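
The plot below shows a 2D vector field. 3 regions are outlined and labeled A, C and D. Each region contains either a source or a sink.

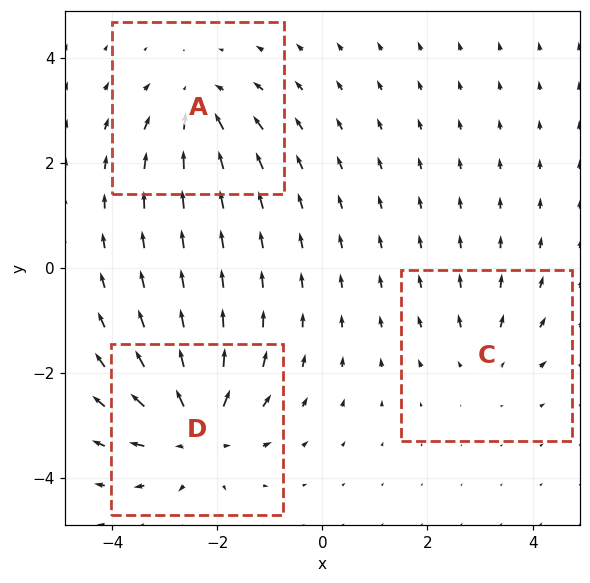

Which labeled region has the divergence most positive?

D

Divergence at each region's feature centre — A: about -4, C: about +2, D: about +5. Region D is most positive.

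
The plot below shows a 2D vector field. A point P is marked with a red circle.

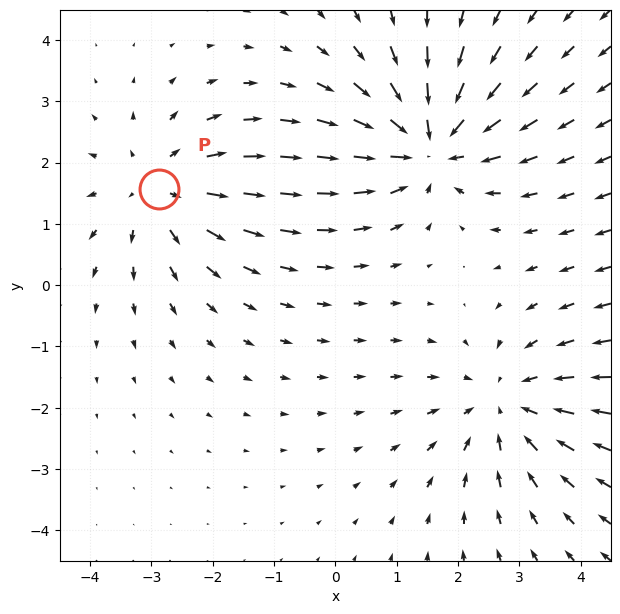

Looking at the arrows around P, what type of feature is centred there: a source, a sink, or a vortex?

At P (-2.9, 1.6) the arrows spread outward. Divergence about +3, curl ≈0 — positive divergence with near-zero curl is a source.

source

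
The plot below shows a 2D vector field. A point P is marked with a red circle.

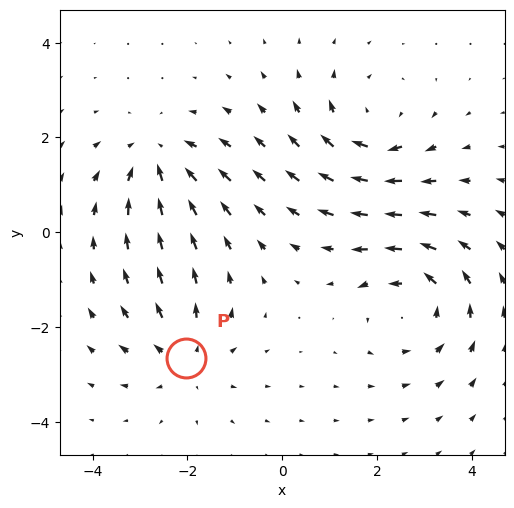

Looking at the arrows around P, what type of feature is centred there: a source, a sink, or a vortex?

source

At P (-2.0, -2.6) the arrows spread outward. Divergence about +3, curl ≈0 — positive divergence with near-zero curl is a source.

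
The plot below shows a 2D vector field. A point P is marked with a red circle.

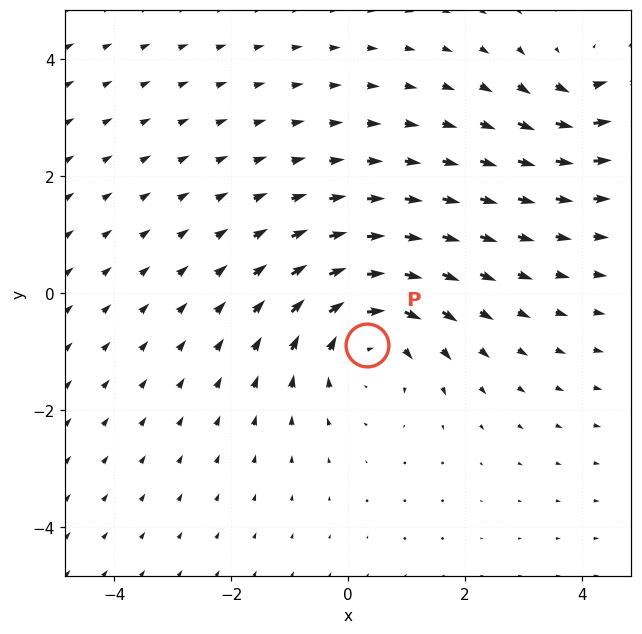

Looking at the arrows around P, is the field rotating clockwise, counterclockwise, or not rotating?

clockwise

Near P at (0.3, -0.9) the arrows circulate clockwise. The curl (z-component) there is about -4; negative curl means clockwise rotation.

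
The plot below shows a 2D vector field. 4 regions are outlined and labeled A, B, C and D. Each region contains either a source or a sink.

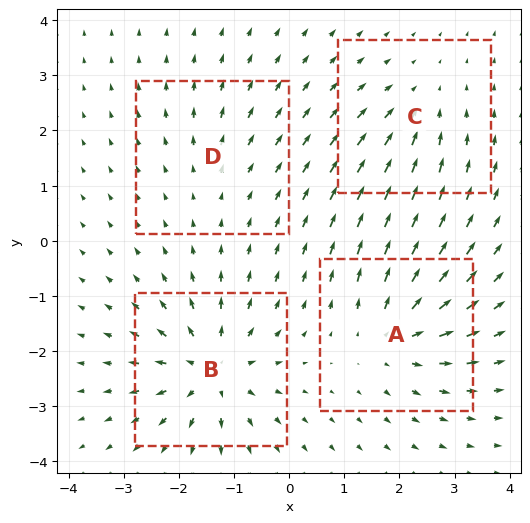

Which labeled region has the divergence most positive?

Divergence at each region's feature centre — A: about +6, B: about +7, C: about -4, D: about +2. Region B is most positive.

B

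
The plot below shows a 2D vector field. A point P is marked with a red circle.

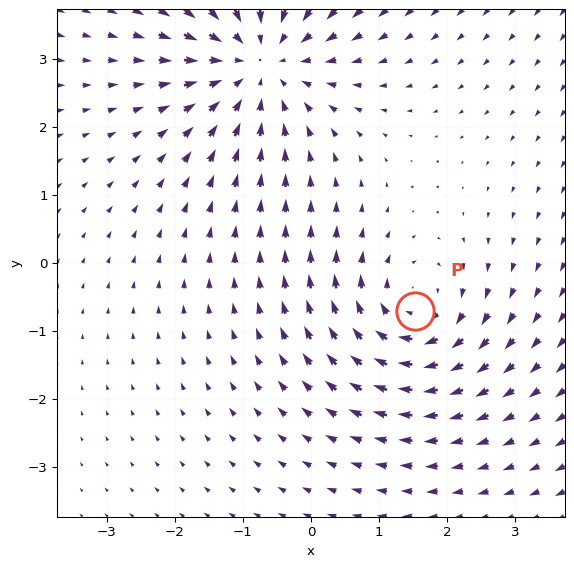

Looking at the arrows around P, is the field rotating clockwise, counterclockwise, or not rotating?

Near P at (1.5, -0.7) the arrows circulate clockwise. The curl (z-component) there is about -4; negative curl means clockwise rotation.

clockwise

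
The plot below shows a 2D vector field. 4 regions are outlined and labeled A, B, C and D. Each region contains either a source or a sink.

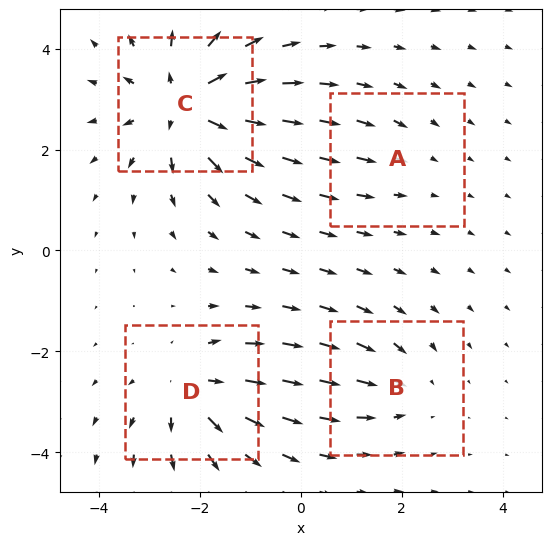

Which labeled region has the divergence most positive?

C

Divergence at each region's feature centre — A: about -2, B: about -3, C: about +7, D: about +5. Region C is most positive.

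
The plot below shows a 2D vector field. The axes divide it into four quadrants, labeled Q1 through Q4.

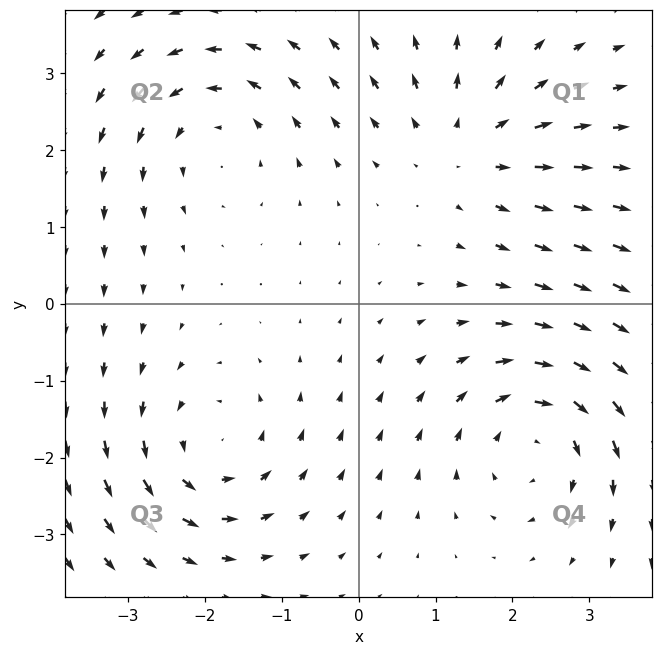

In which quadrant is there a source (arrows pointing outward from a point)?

Q1

The source sits at approximately (1.4, 2.1), which lies in quadrant Q1. The divergence there is about +4, positive as expected for a source.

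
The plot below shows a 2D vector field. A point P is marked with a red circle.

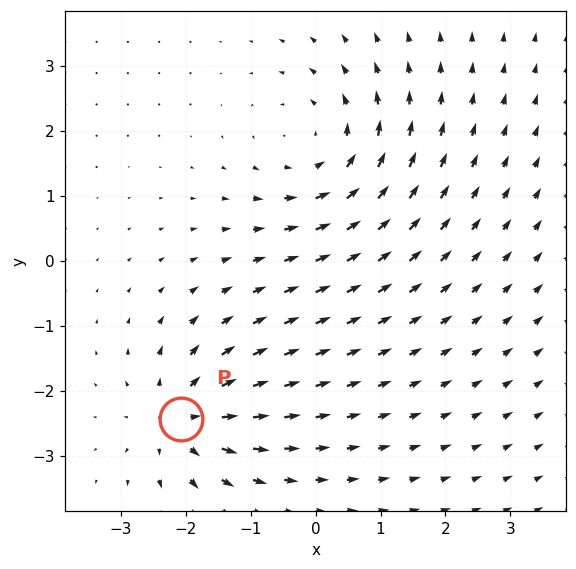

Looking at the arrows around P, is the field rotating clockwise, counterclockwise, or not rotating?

Near P at (-2.1, -2.4) the arrows show no circulation. The curl there is ≈0.

not rotating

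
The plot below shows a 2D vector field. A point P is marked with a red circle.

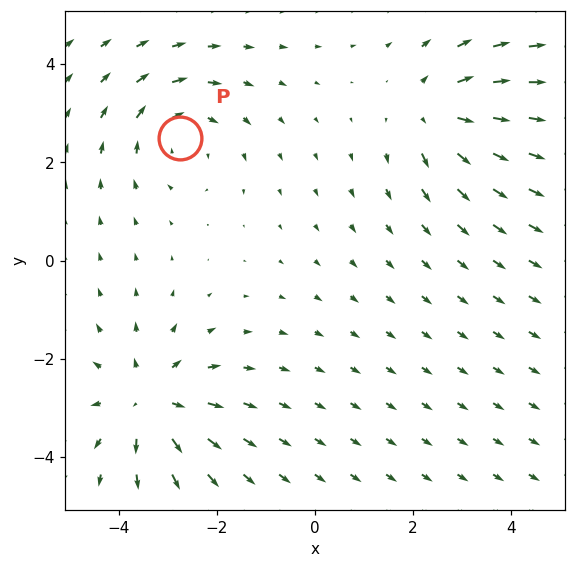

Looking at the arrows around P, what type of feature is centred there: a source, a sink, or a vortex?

vortex

At P (-2.7, 2.5) the arrows circulate clockwise. Divergence ≈0, curl about -3 — near-zero divergence with nonzero curl is a vortex.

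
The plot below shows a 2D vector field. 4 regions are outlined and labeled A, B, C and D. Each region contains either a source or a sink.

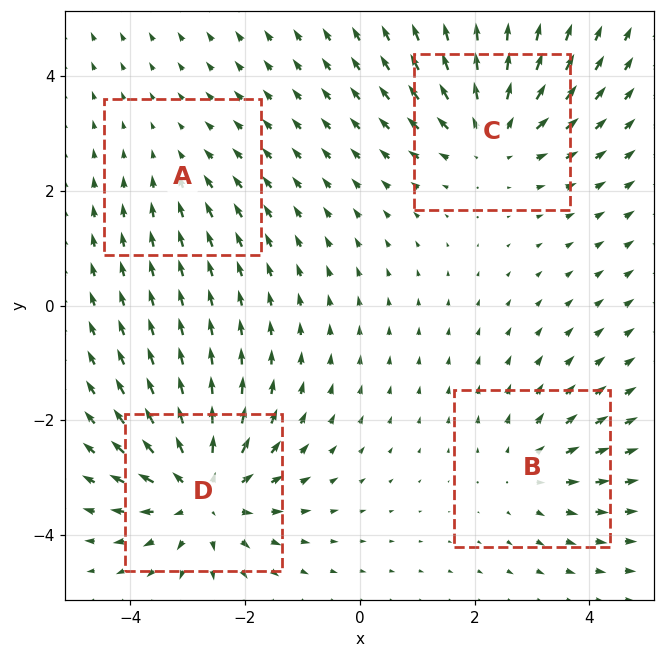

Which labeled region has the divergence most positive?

Divergence at each region's feature centre — A: about -2, B: about +3, C: about +5, D: about +6. Region D is most positive.

D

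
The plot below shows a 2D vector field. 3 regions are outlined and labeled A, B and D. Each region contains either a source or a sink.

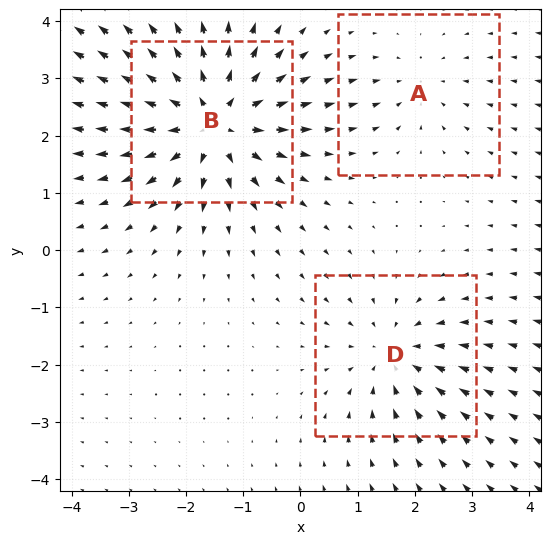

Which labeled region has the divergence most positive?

Divergence at each region's feature centre — A: about -2, B: about +5, D: about -3. Region B is most positive.

B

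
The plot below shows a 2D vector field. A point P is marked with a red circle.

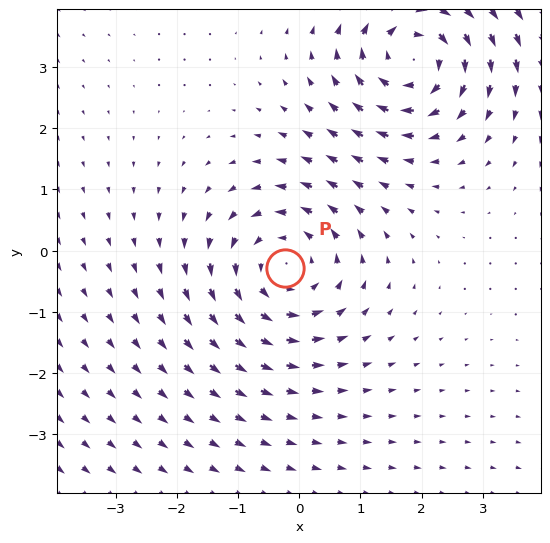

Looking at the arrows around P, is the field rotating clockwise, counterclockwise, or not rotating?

counterclockwise

Near P at (-0.2, -0.3) the arrows circulate counterclockwise. The curl (z-component) there is about +2; positive curl means counterclockwise rotation.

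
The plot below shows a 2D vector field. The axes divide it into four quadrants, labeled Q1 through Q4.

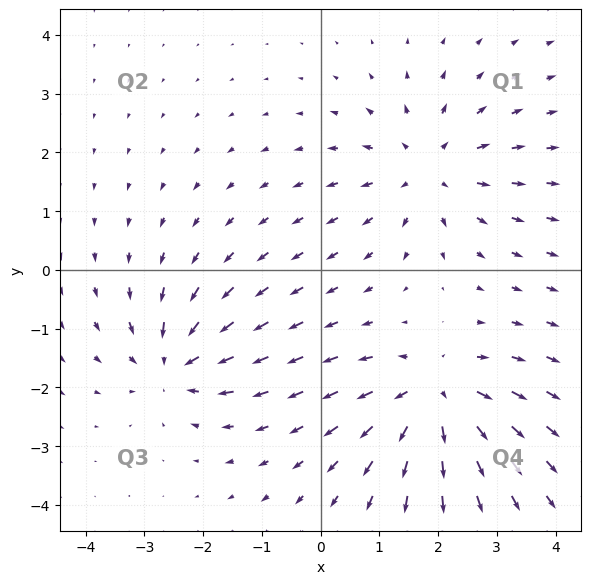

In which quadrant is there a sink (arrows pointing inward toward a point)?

The sink sits at approximately (-2.5, -1.6), which lies in quadrant Q3. The divergence there is about -5, negative as expected for a sink.

Q3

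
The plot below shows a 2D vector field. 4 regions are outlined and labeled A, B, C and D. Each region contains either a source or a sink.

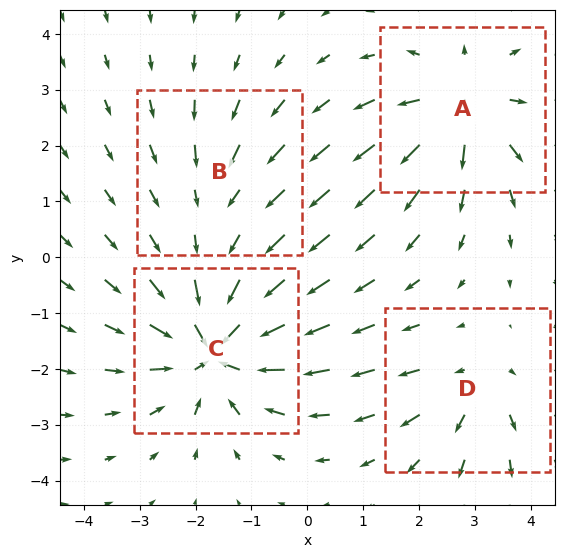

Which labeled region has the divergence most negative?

C

Divergence at each region's feature centre — A: about +5, B: about -2, C: about -7, D: about +3. Region C is most negative.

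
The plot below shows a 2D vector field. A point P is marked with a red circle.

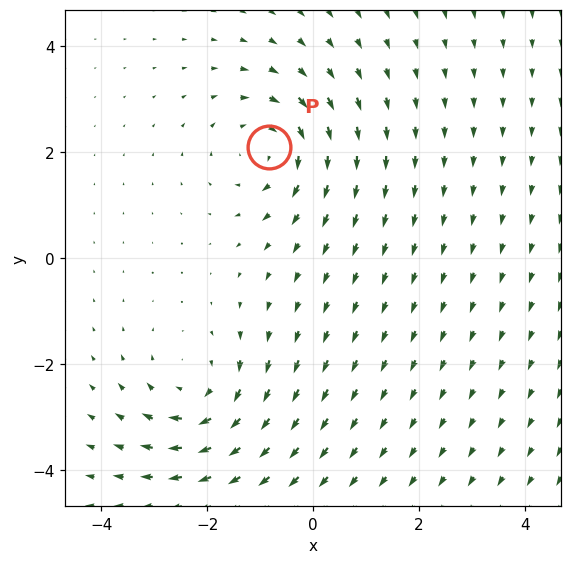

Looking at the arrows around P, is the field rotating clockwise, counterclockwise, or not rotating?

clockwise

Near P at (-0.8, 2.1) the arrows circulate clockwise. The curl (z-component) there is about -3; negative curl means clockwise rotation.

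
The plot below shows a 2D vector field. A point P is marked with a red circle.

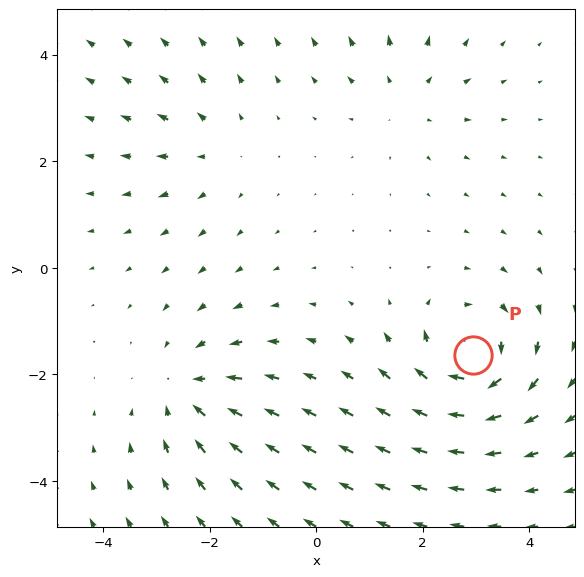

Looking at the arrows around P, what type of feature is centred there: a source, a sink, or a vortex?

vortex

At P (2.9, -1.6) the arrows circulate clockwise. Divergence ≈0, curl about -6 — near-zero divergence with nonzero curl is a vortex.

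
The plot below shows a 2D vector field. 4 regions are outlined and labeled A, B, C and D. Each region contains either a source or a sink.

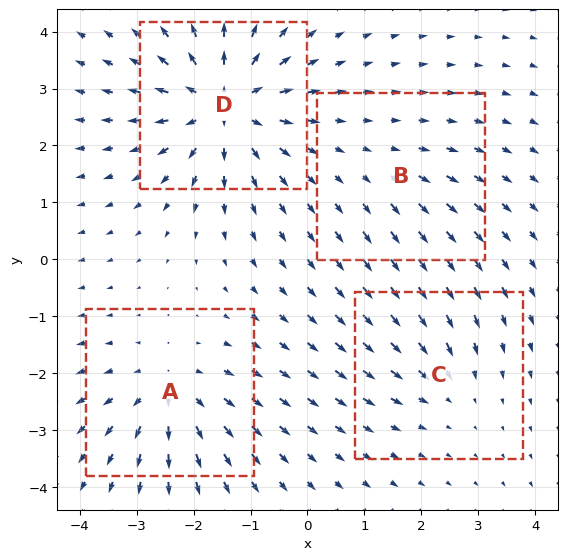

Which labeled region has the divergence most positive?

D

Divergence at each region's feature centre — A: about +5, B: about +2, C: about -3, D: about +7. Region D is most positive.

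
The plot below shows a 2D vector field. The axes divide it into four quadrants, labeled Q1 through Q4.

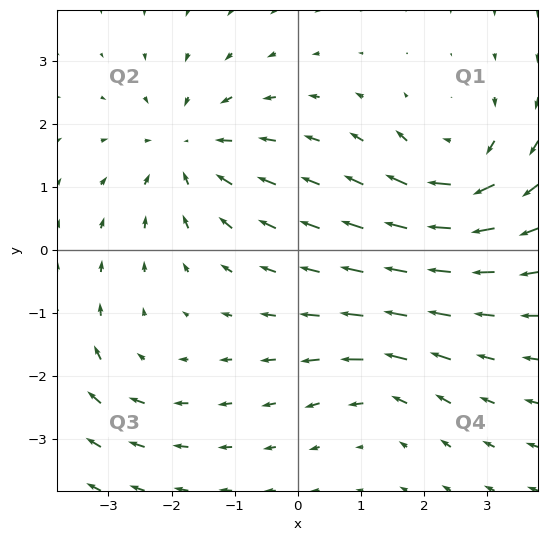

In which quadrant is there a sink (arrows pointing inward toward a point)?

The sink sits at approximately (-1.7, 1.6), which lies in quadrant Q2. The divergence there is about -5, negative as expected for a sink.

Q2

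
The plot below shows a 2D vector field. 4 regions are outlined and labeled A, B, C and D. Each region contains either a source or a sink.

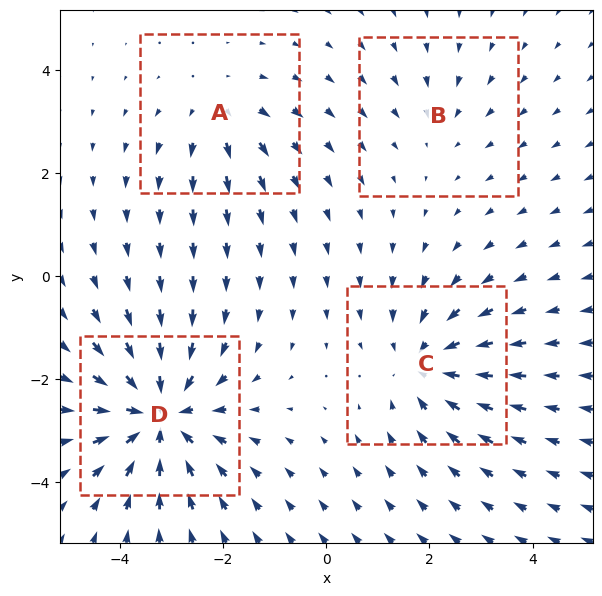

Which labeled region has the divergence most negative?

Divergence at each region's feature centre — A: about +3, B: about -2, C: about -4, D: about -6. Region D is most negative.

D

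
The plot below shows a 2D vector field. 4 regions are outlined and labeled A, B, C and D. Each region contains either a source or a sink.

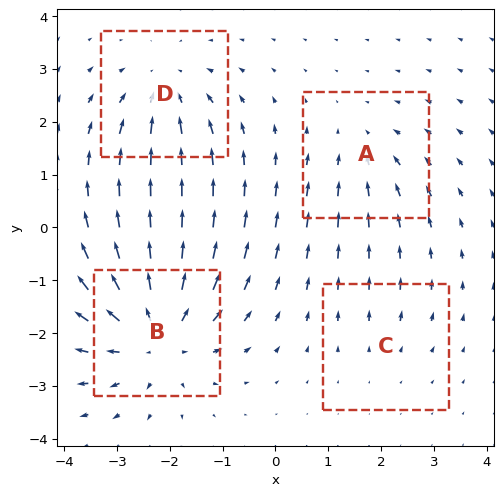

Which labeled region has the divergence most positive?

Divergence at each region's feature centre — A: about -3, B: about +6, C: about +2, D: about -4. Region B is most positive.

B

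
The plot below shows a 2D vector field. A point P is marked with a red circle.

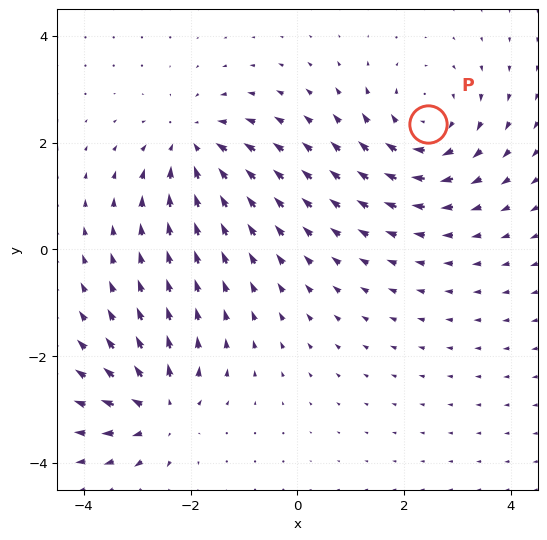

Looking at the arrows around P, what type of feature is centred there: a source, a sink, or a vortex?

At P (2.4, 2.3) the arrows circulate clockwise. Divergence ≈0, curl about -4 — near-zero divergence with nonzero curl is a vortex.

vortex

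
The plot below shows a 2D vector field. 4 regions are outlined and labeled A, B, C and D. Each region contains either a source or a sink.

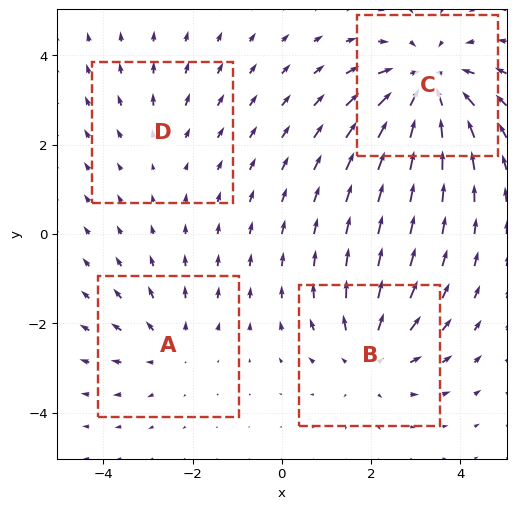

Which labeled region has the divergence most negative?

C

Divergence at each region's feature centre — A: about +3, B: about +4, C: about -6, D: about +2. Region C is most negative.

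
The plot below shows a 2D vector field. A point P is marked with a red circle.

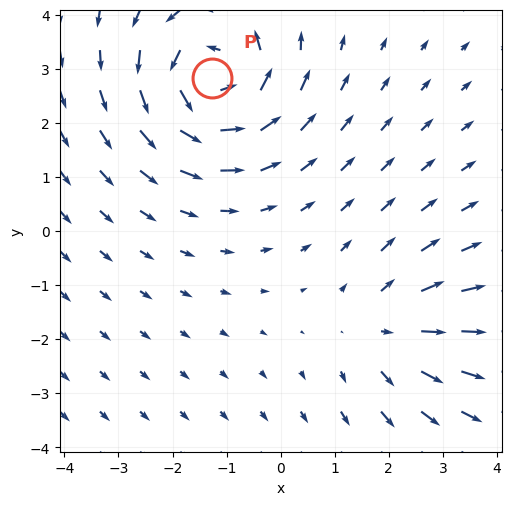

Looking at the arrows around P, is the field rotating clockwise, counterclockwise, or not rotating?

Near P at (-1.3, 2.8) the arrows circulate counterclockwise. The curl (z-component) there is about +4; positive curl means counterclockwise rotation.

counterclockwise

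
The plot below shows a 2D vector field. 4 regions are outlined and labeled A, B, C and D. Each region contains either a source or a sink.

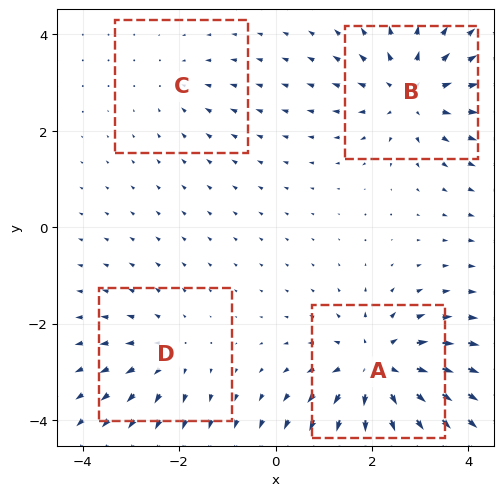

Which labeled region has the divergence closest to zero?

Divergence at each region's feature centre — A: about +6, B: about +5, C: about -2, D: about +3. Region C is closest to zero.

C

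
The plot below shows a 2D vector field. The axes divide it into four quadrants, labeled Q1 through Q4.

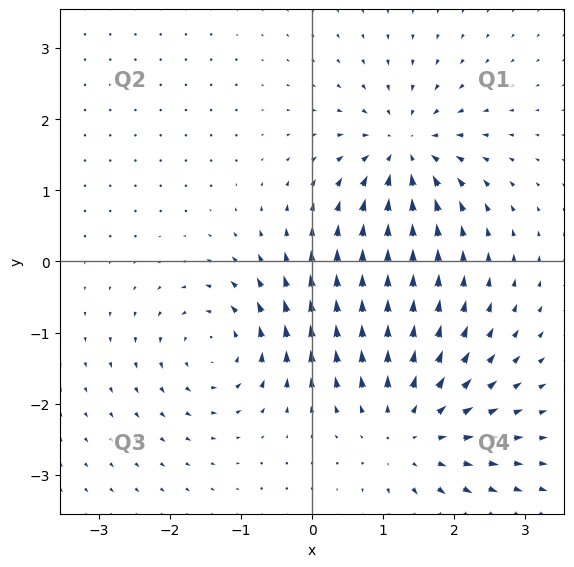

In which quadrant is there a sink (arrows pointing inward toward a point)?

Q1

The sink sits at approximately (1.3, 1.6), which lies in quadrant Q1. The divergence there is about -6, negative as expected for a sink.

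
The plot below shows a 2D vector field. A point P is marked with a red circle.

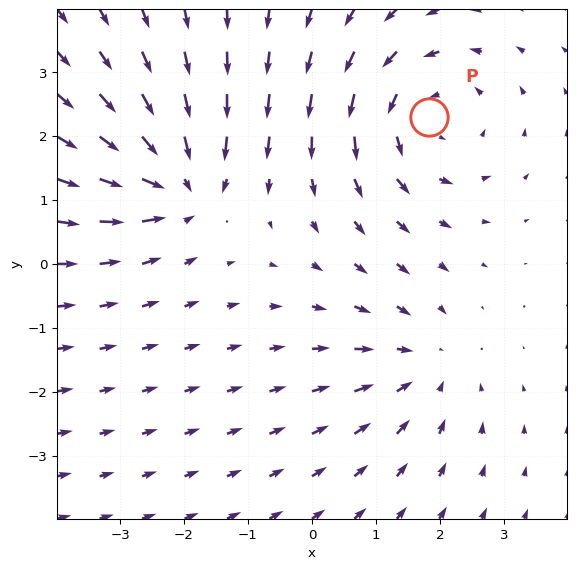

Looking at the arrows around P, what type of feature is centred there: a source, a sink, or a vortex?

vortex

At P (1.8, 2.3) the arrows circulate counterclockwise. Divergence ≈0, curl about +4 — near-zero divergence with nonzero curl is a vortex.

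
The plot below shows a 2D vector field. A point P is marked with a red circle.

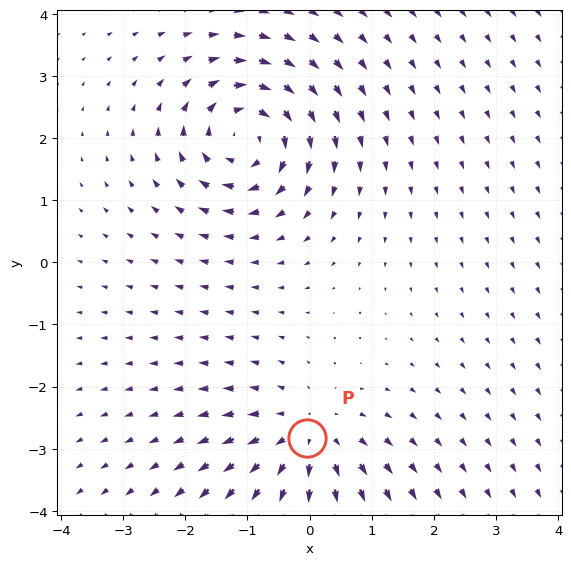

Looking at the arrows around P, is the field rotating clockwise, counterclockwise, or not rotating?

not rotating

Near P at (-0.0, -2.8) the arrows show no circulation. The curl there is ≈0.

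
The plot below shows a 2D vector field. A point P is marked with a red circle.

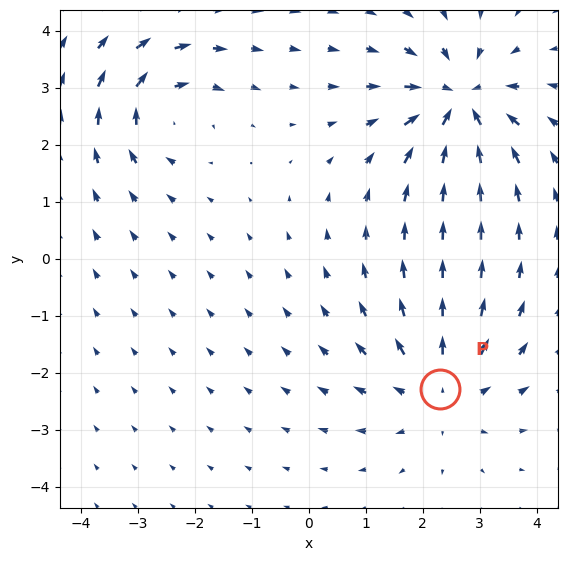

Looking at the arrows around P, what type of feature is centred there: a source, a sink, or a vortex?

source

At P (2.3, -2.3) the arrows spread outward. Divergence about +3, curl ≈0 — positive divergence with near-zero curl is a source.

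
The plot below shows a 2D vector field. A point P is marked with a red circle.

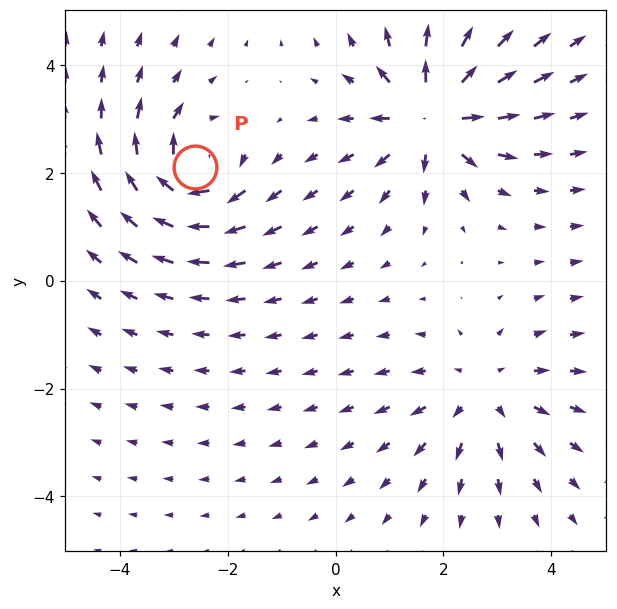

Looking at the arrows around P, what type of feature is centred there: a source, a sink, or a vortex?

At P (-2.6, 2.1) the arrows circulate clockwise. Divergence ≈0, curl about -5 — near-zero divergence with nonzero curl is a vortex.

vortex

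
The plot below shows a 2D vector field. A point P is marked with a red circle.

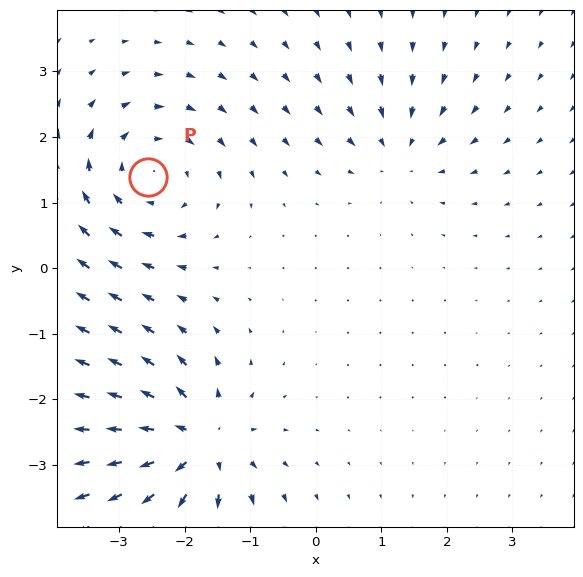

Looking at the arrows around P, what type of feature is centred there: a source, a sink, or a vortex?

vortex

At P (-2.6, 1.4) the arrows circulate clockwise. Divergence ≈0, curl about -5 — near-zero divergence with nonzero curl is a vortex.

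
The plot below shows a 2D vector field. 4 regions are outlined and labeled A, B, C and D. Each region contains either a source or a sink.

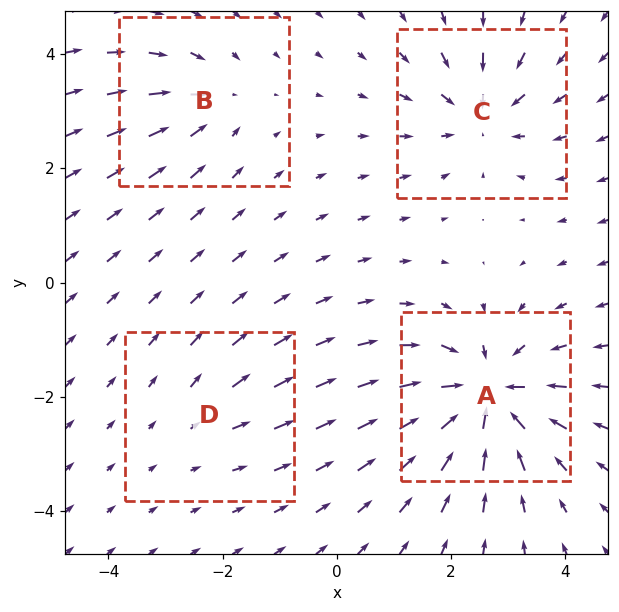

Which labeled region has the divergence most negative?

A

Divergence at each region's feature centre — A: about -8, B: about -4, C: about -5, D: about +2. Region A is most negative.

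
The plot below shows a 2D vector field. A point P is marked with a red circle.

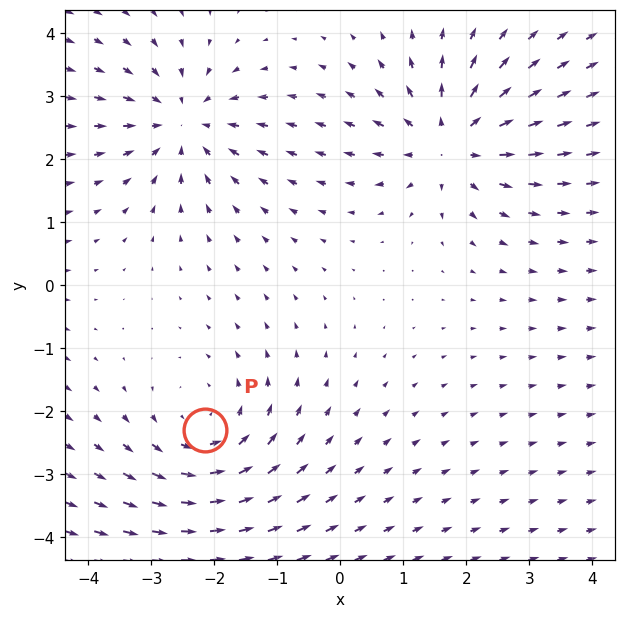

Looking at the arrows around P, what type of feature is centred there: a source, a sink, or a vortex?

At P (-2.2, -2.3) the arrows circulate counterclockwise. Divergence ≈0, curl about +2 — near-zero divergence with nonzero curl is a vortex.

vortex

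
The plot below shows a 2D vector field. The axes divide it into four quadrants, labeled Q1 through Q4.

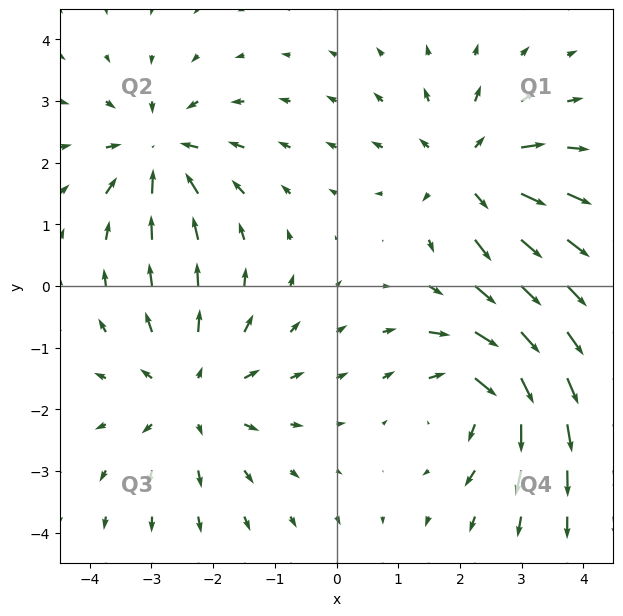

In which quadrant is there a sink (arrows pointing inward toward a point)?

The sink sits at approximately (-2.9, 2.2), which lies in quadrant Q2. The divergence there is about -5, negative as expected for a sink.

Q2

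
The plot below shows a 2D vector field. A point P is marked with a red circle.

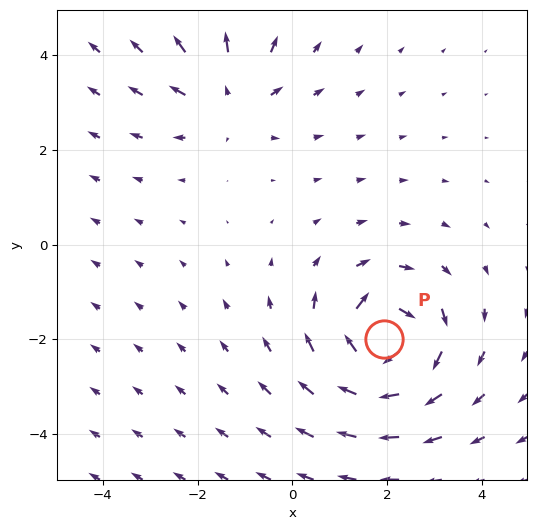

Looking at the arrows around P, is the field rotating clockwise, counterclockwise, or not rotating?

Near P at (1.9, -2.0) the arrows circulate clockwise. The curl (z-component) there is about -5; negative curl means clockwise rotation.

clockwise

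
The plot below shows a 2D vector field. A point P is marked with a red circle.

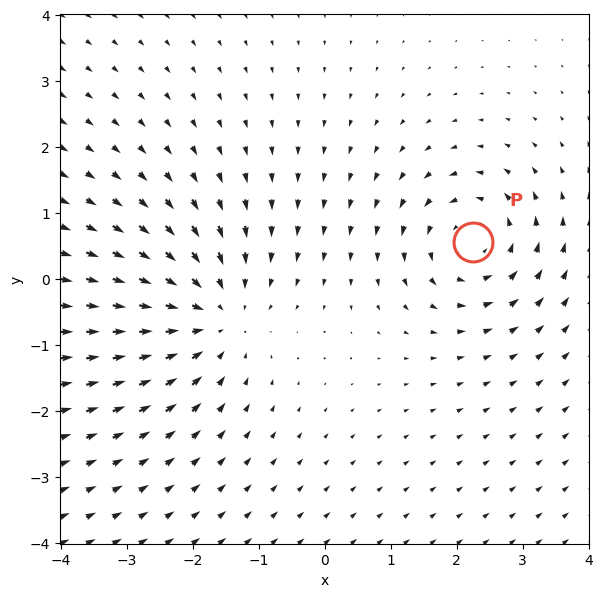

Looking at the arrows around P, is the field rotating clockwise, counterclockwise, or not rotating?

Near P at (2.2, 0.6) the arrows circulate counterclockwise. The curl (z-component) there is about +5; positive curl means counterclockwise rotation.

counterclockwise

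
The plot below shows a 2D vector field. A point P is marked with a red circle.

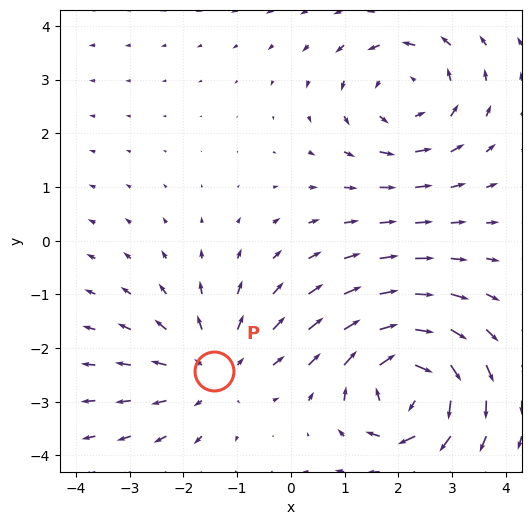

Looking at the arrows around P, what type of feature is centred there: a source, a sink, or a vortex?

At P (-1.4, -2.4) the arrows spread outward. Divergence about +2, curl ≈0 — positive divergence with near-zero curl is a source.

source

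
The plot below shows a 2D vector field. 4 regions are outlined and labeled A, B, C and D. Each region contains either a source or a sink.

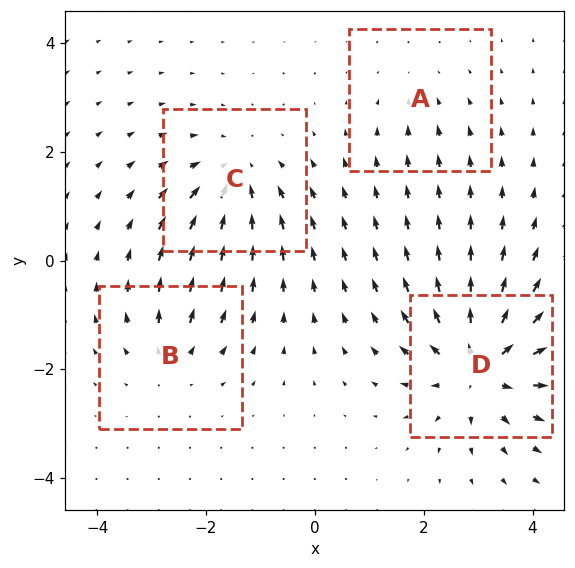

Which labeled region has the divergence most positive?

Divergence at each region's feature centre — A: about -2, B: about +4, C: about -5, D: about +7. Region D is most positive.

D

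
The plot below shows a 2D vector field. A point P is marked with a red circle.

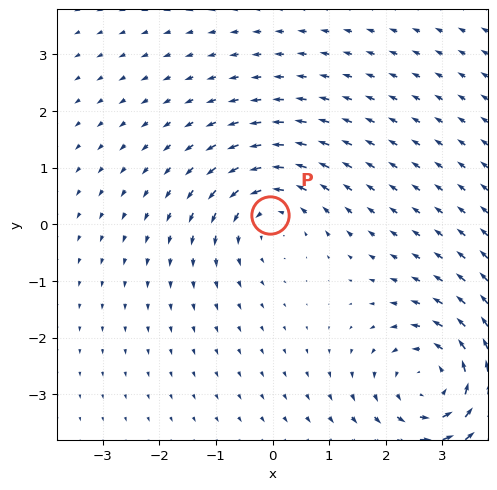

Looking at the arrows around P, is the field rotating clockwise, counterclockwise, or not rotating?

counterclockwise

Near P at (-0.0, 0.2) the arrows circulate counterclockwise. The curl (z-component) there is about +3; positive curl means counterclockwise rotation.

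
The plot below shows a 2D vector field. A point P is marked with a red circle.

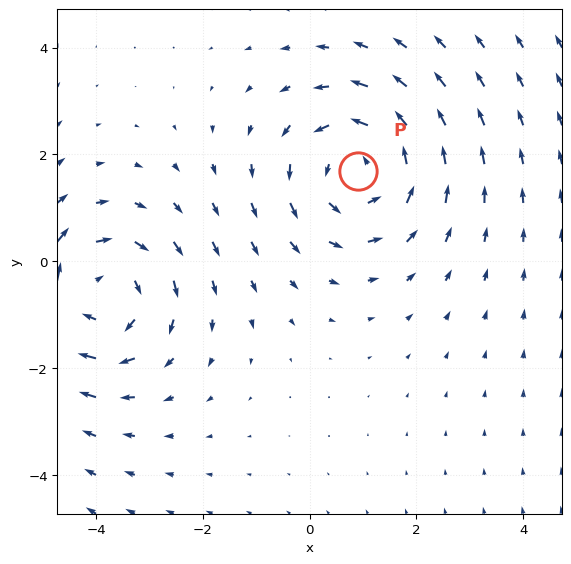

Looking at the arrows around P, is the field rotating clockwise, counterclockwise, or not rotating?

Near P at (0.9, 1.7) the arrows circulate counterclockwise. The curl (z-component) there is about +4; positive curl means counterclockwise rotation.

counterclockwise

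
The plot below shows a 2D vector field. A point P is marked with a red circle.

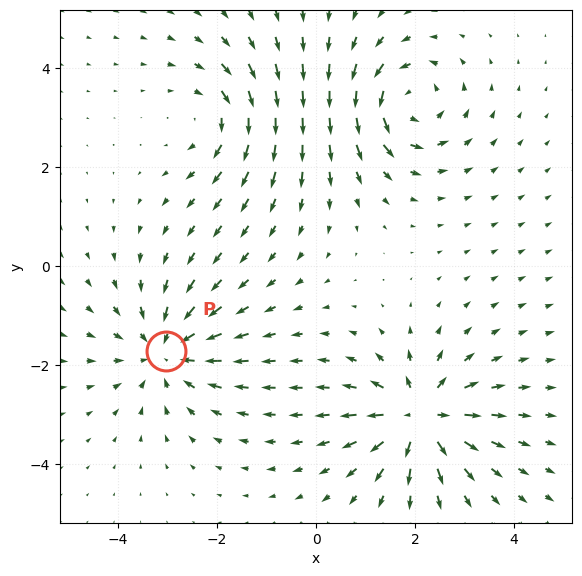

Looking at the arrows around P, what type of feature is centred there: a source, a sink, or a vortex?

At P (-3.0, -1.7) the arrows converge inward. Divergence about -4, curl ≈0 — negative divergence with near-zero curl is a sink.

sink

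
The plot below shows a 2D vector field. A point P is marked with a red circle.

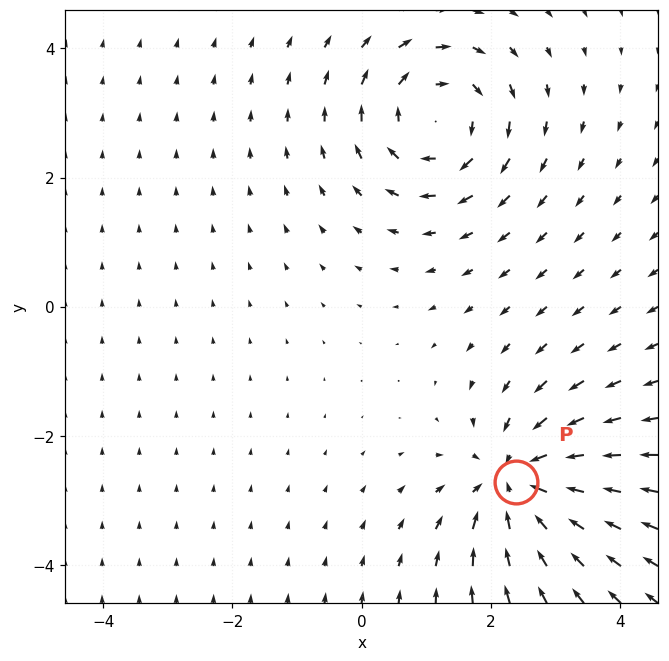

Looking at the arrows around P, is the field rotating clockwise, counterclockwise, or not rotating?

Near P at (2.4, -2.7) the arrows show no circulation. The curl there is ≈0.

not rotating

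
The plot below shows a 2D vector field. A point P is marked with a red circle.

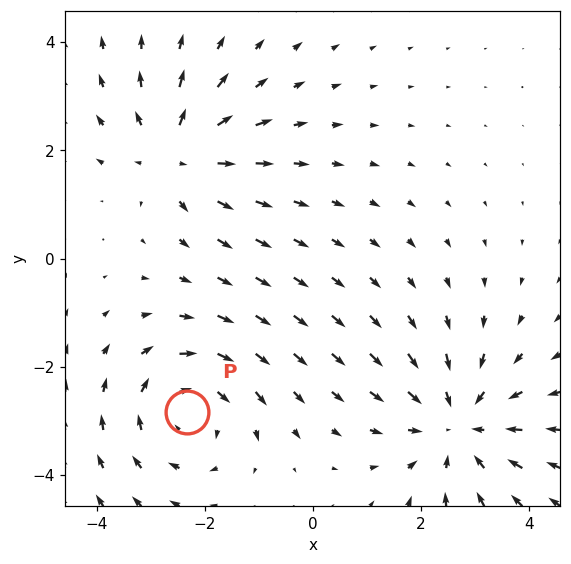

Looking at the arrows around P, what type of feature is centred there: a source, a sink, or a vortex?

vortex

At P (-2.3, -2.8) the arrows circulate clockwise. Divergence ≈0, curl about -3 — near-zero divergence with nonzero curl is a vortex.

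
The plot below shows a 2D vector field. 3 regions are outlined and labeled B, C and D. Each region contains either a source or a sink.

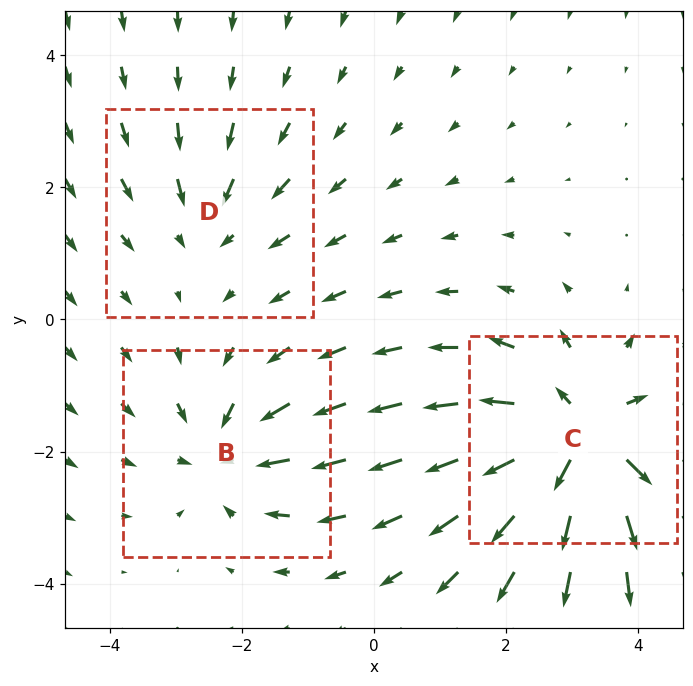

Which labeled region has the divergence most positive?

C

Divergence at each region's feature centre — B: about -3, C: about +5, D: about -2. Region C is most positive.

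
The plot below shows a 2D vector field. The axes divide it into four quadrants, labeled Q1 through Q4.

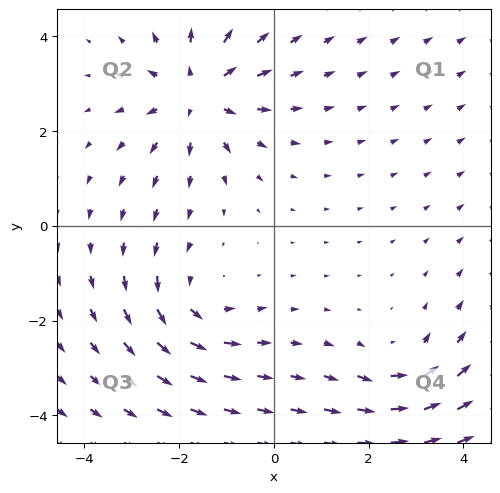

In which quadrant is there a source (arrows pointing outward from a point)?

Q2

The source sits at approximately (-1.6, 2.8), which lies in quadrant Q2. The divergence there is about +4, positive as expected for a source.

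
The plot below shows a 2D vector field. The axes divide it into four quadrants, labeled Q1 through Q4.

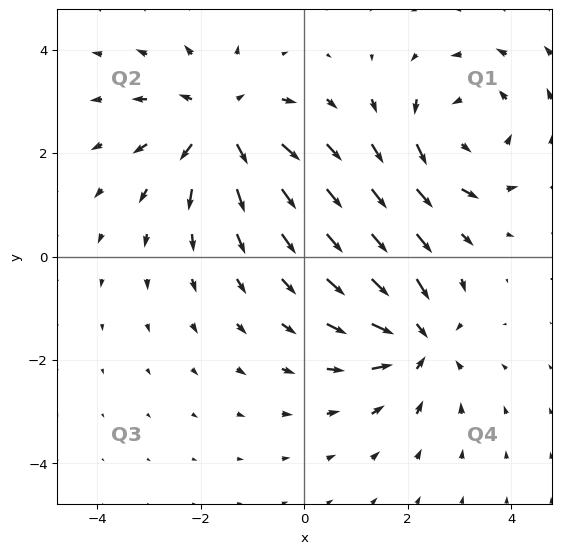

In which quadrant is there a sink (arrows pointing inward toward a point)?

The sink sits at approximately (2.2, -1.6), which lies in quadrant Q4. The divergence there is about -4, negative as expected for a sink.

Q4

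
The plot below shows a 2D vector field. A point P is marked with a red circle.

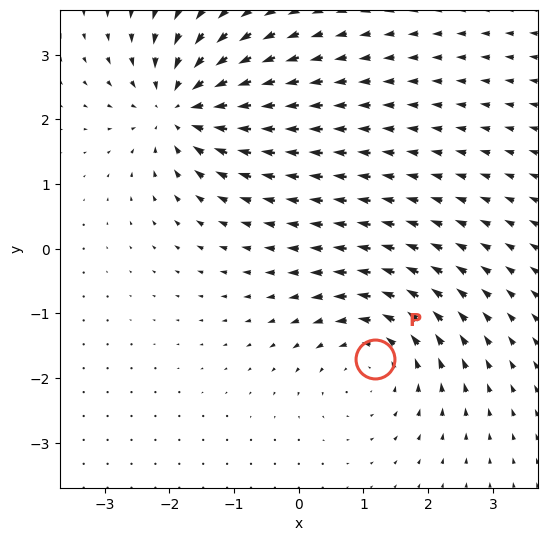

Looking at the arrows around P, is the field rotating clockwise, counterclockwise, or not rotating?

Near P at (1.2, -1.7) the arrows circulate counterclockwise. The curl (z-component) there is about +4; positive curl means counterclockwise rotation.

counterclockwise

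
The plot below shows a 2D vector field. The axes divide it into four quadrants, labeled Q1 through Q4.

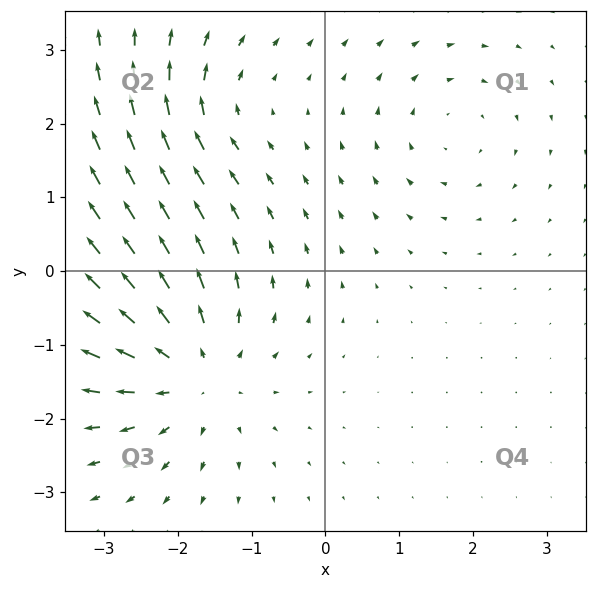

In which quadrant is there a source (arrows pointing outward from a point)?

Q3

The source sits at approximately (-1.8, -1.4), which lies in quadrant Q3. The divergence there is about +5, positive as expected for a source.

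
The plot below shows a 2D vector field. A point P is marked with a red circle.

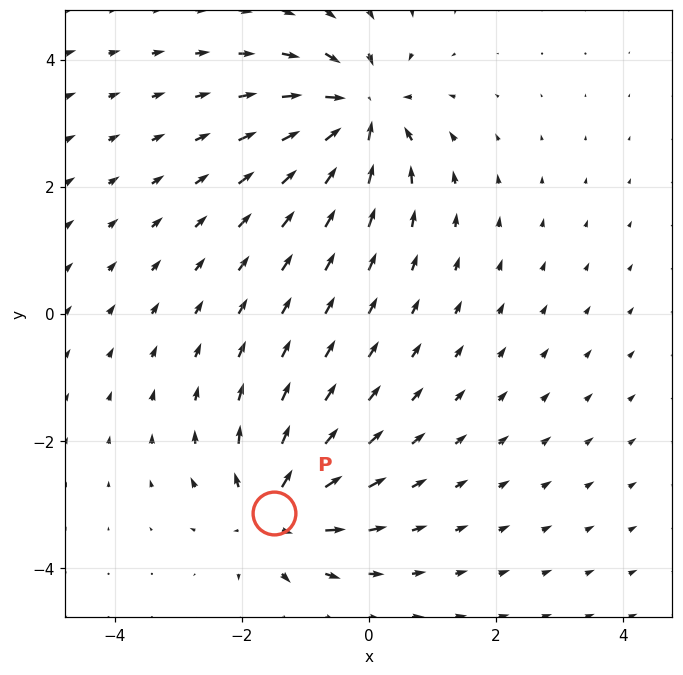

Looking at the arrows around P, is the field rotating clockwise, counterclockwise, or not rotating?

Near P at (-1.5, -3.1) the arrows show no circulation. The curl there is ≈0.

not rotating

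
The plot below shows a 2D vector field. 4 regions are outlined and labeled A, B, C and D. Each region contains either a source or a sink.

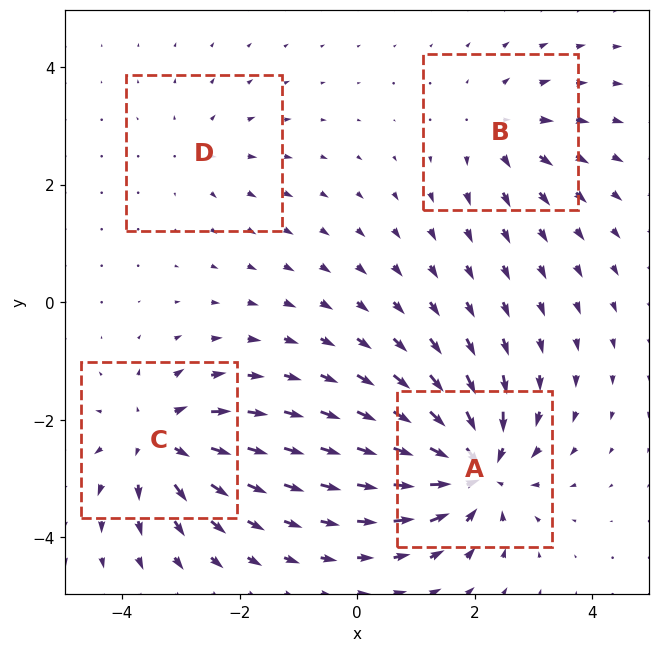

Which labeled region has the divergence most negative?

Divergence at each region's feature centre — A: about -8, B: about +4, C: about +6, D: about +3. Region A is most negative.

A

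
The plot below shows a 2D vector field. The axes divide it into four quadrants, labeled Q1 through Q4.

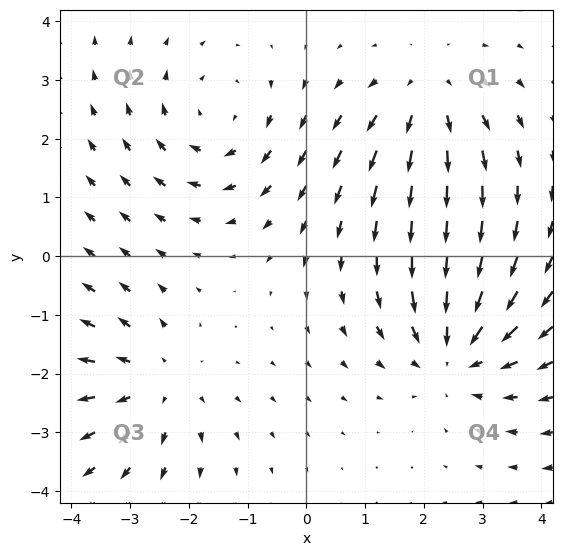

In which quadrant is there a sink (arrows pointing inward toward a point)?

The sink sits at approximately (2.6, -1.6), which lies in quadrant Q4. The divergence there is about -4, negative as expected for a sink.

Q4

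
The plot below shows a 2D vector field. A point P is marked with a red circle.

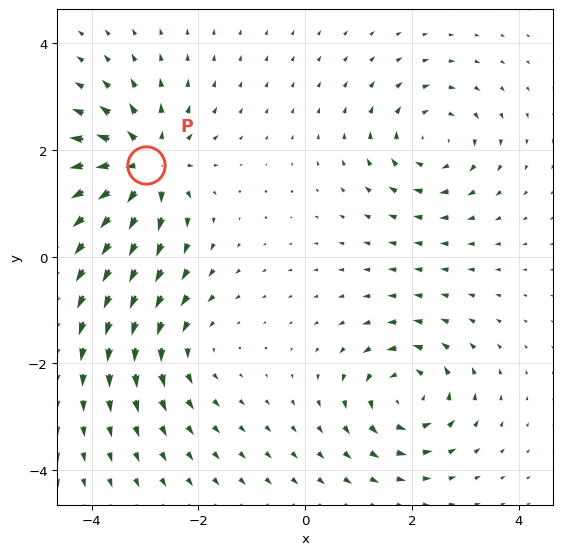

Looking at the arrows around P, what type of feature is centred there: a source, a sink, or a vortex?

At P (-3.0, 1.7) the arrows spread outward. Divergence about +7, curl ≈0 — positive divergence with near-zero curl is a source.

source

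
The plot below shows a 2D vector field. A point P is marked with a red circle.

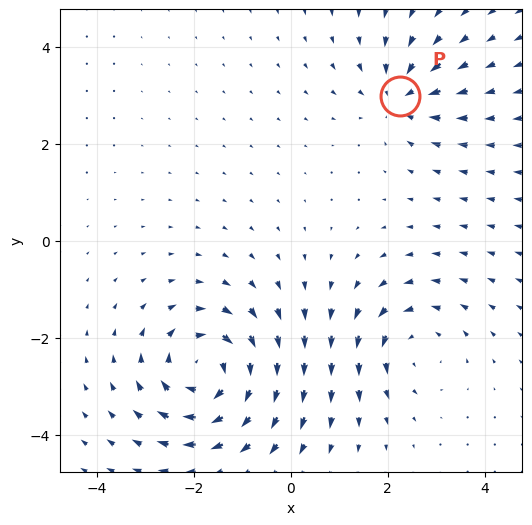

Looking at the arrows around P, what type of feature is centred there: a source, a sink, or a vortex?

At P (2.3, 3.0) the arrows converge inward. Divergence about -3, curl ≈0 — negative divergence with near-zero curl is a sink.

sink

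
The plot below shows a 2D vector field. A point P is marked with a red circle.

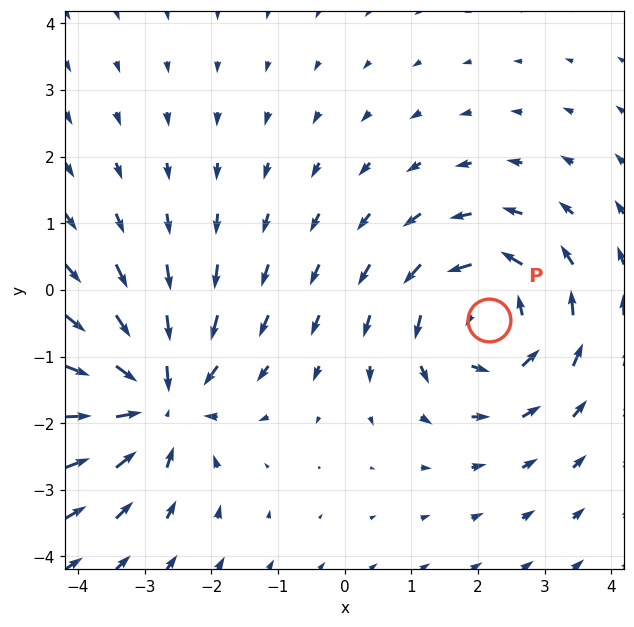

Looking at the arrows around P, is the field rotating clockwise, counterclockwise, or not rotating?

Near P at (2.2, -0.5) the arrows circulate counterclockwise. The curl (z-component) there is about +4; positive curl means counterclockwise rotation.

counterclockwise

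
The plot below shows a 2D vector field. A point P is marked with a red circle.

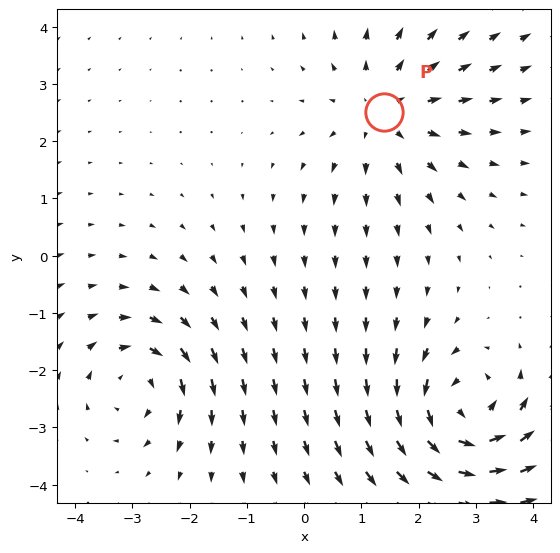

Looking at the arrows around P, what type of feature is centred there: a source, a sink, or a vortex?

source

At P (1.4, 2.5) the arrows spread outward. Divergence about +3, curl ≈0 — positive divergence with near-zero curl is a source.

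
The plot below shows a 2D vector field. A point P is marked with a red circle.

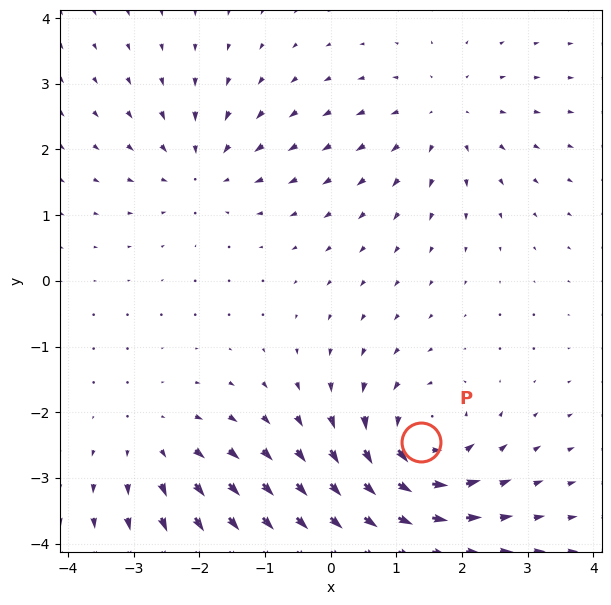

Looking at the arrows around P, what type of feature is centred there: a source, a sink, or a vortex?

vortex

At P (1.4, -2.4) the arrows circulate counterclockwise. Divergence ≈0, curl about +5 — near-zero divergence with nonzero curl is a vortex.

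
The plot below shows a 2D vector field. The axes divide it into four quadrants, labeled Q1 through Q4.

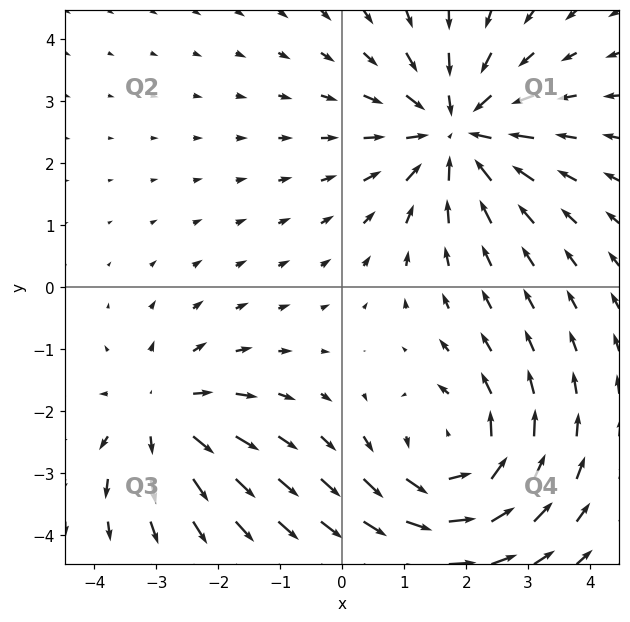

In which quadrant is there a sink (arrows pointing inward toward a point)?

The sink sits at approximately (1.8, 2.5), which lies in quadrant Q1. The divergence there is about -5, negative as expected for a sink.

Q1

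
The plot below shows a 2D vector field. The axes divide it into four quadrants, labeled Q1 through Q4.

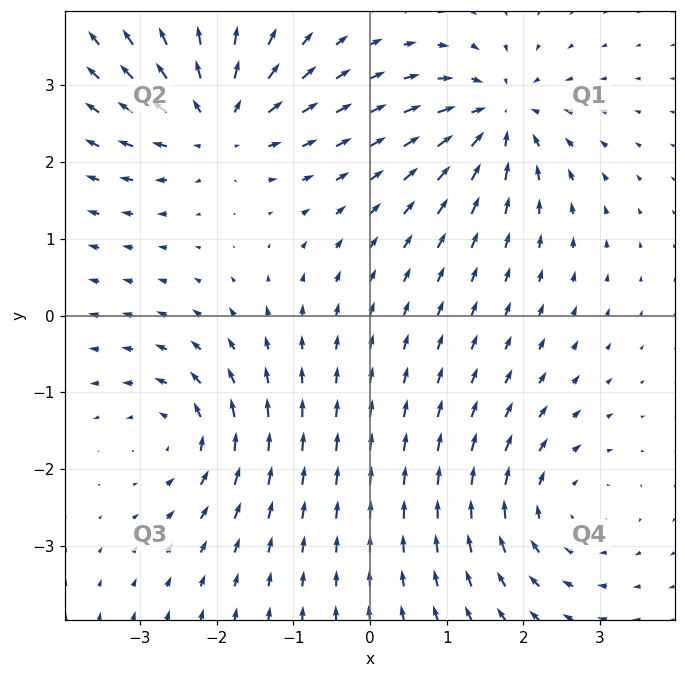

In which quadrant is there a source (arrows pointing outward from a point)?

Q2

The source sits at approximately (-2.0, 2.5), which lies in quadrant Q2. The divergence there is about +5, positive as expected for a source.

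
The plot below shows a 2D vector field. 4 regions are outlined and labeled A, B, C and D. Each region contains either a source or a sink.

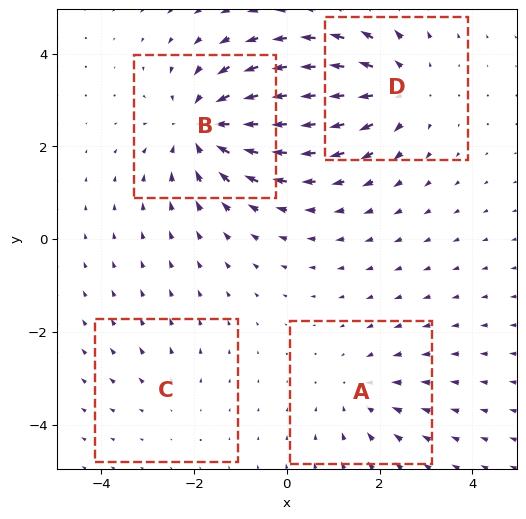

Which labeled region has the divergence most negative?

Divergence at each region's feature centre — A: about -3, B: about -6, C: about +2, D: about +5. Region B is most negative.

B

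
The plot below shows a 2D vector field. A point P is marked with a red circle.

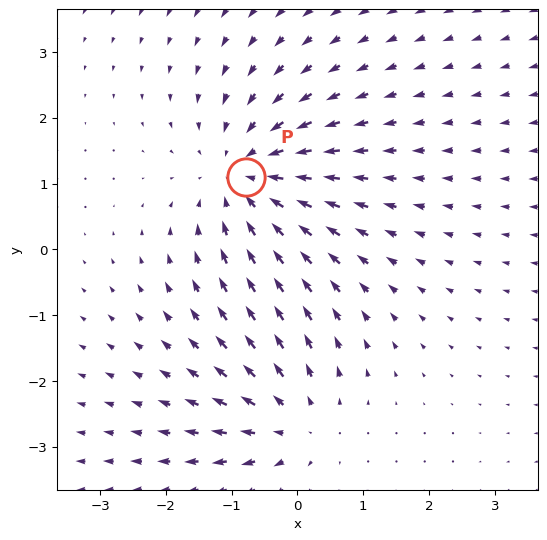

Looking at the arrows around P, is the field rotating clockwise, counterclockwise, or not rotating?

Near P at (-0.8, 1.1) the arrows show no circulation. The curl there is ≈0.

not rotating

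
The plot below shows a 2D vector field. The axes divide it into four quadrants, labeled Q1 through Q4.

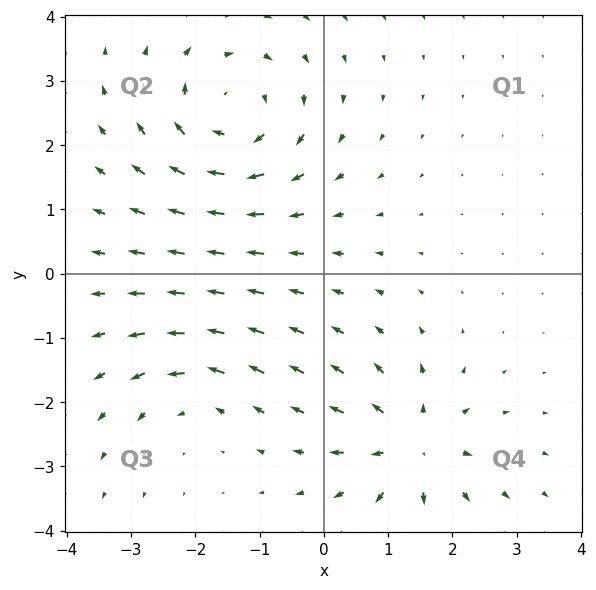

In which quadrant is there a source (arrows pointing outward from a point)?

Q4

The source sits at approximately (1.4, -2.7), which lies in quadrant Q4. The divergence there is about +5, positive as expected for a source.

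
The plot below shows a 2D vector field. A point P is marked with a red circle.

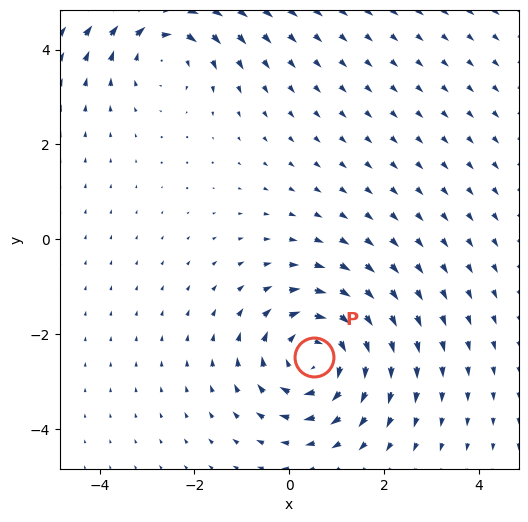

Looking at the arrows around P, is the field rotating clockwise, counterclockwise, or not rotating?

clockwise

Near P at (0.5, -2.5) the arrows circulate clockwise. The curl (z-component) there is about -5; negative curl means clockwise rotation.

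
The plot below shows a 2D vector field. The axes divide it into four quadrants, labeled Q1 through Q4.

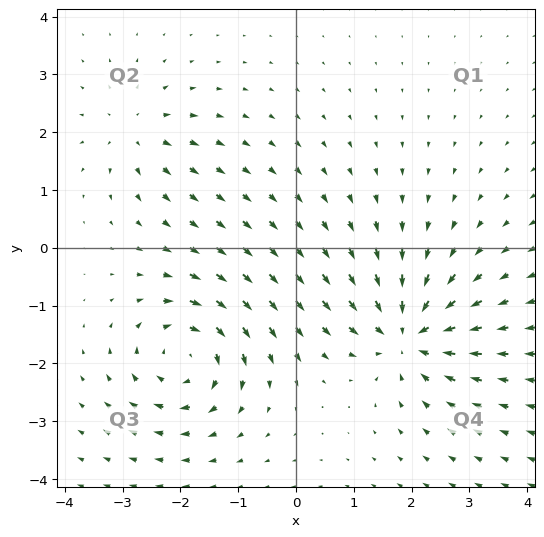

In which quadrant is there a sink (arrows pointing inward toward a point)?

Q4

The sink sits at approximately (1.9, -1.5), which lies in quadrant Q4. The divergence there is about -6, negative as expected for a sink.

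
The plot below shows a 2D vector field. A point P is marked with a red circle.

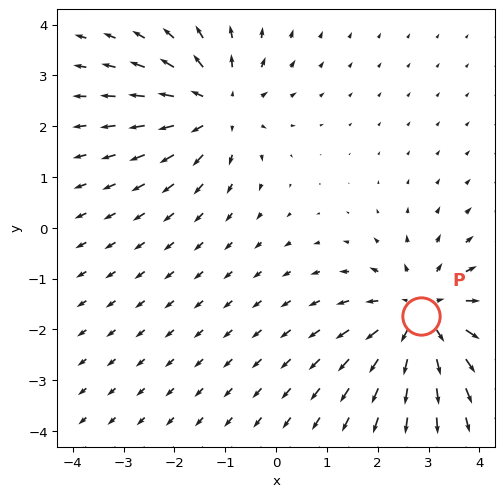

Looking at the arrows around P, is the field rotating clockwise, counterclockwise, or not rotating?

Near P at (2.9, -1.7) the arrows show no circulation. The curl there is ≈0.

not rotating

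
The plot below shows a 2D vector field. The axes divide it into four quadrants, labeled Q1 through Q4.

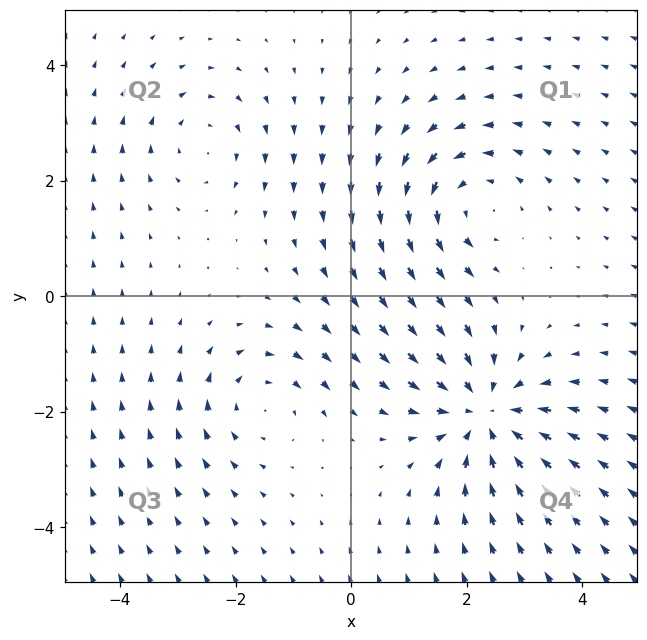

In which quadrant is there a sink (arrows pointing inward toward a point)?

The sink sits at approximately (2.3, -2.0), which lies in quadrant Q4. The divergence there is about -5, negative as expected for a sink.

Q4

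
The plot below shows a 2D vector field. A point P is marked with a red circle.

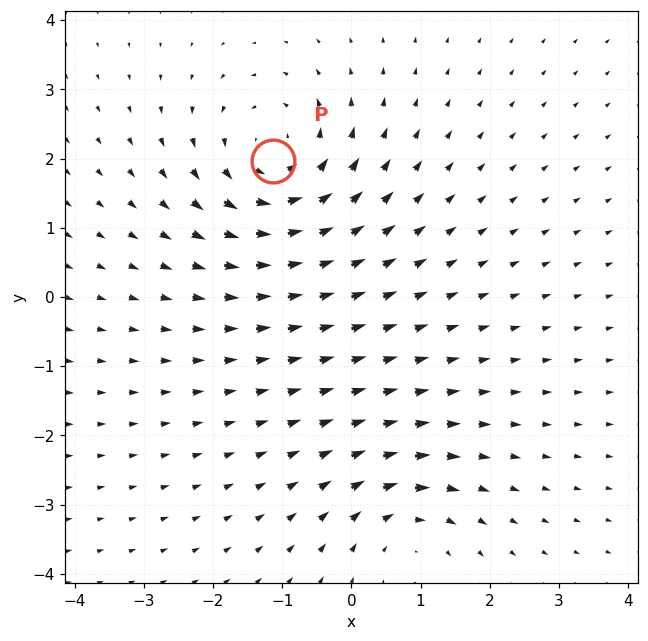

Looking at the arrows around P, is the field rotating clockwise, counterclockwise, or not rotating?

Near P at (-1.1, 2.0) the arrows circulate counterclockwise. The curl (z-component) there is about +4; positive curl means counterclockwise rotation.

counterclockwise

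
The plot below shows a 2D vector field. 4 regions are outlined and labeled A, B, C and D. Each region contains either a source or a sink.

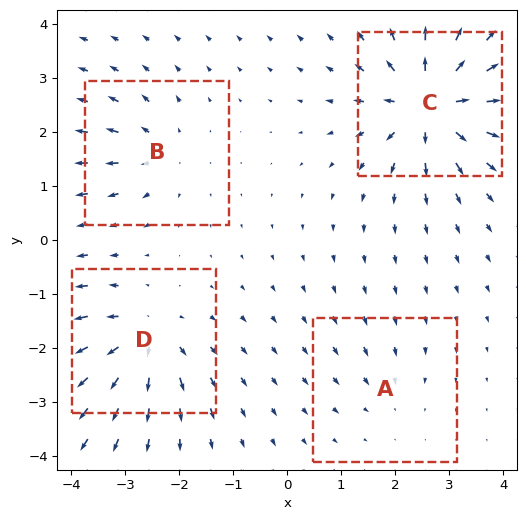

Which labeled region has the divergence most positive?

Divergence at each region's feature centre — A: about -2, B: about +4, C: about +8, D: about +6. Region C is most positive.

C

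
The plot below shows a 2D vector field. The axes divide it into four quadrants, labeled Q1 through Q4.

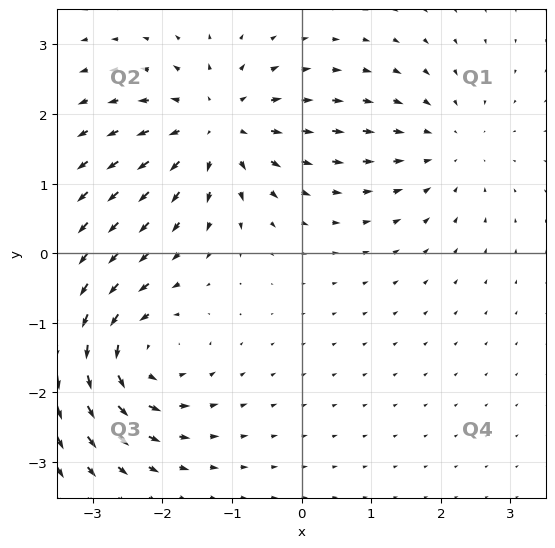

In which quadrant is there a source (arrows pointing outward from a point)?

The source sits at approximately (-1.2, 1.8), which lies in quadrant Q2. The divergence there is about +6, positive as expected for a source.

Q2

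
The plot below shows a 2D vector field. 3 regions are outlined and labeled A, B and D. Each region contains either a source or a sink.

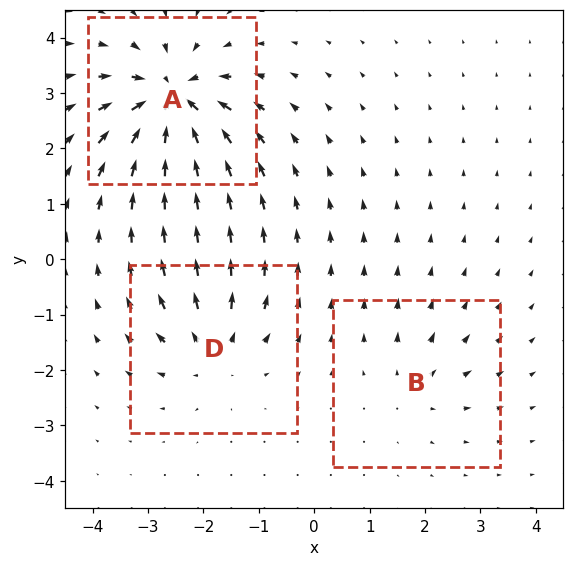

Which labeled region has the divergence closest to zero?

Divergence at each region's feature centre — A: about -7, B: about +2, D: about +4. Region B is closest to zero.

B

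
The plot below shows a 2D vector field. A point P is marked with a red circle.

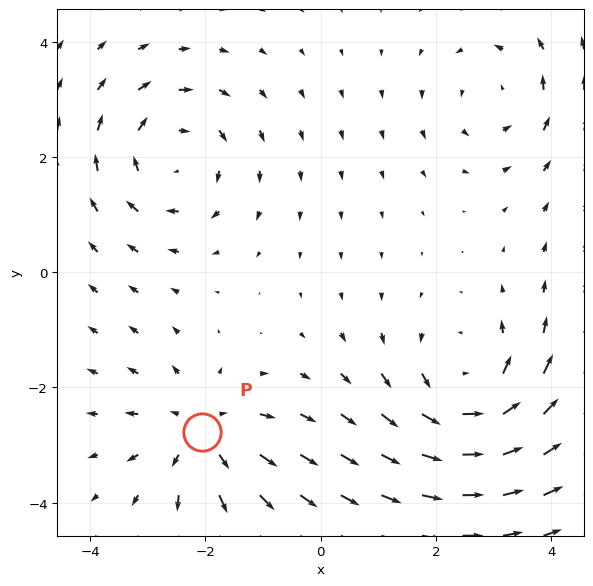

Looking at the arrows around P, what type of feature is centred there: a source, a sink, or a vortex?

source

At P (-2.1, -2.8) the arrows spread outward. Divergence about +3, curl ≈0 — positive divergence with near-zero curl is a source.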